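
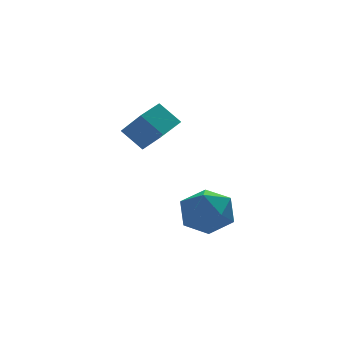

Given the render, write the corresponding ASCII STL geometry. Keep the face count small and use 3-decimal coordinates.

solid 
facet normal -0.801 -0.563 -0.204
outer loop
vertex -4.06 1.12 4.185
vertex -4.544 2.256 2.945
vertex -3.353 0.44 3.286
endloop
endfacet
facet normal 0.277 -0.649 0.709
outer loop
vertex -2.296 1.184 3.555
vertex -4.06 1.12 4.185
vertex -3.353 0.44 3.286
endloop
endfacet
facet normal -0.801 -0.563 -0.204
outer loop
vertex -3.353 0.44 3.286
vertex -4.544 2.256 2.945
vertex -3.837 1.577 2.046
endloop
endfacet
facet normal 0.531 -0.511 -0.676
outer loop
vertex -3.837 1.577 2.046
vertex -2.296 1.184 3.555
vertex -3.353 0.44 3.286
endloop
endfacet
facet normal -0.532 0.511 0.676
outer loop
vertex -4.06 1.12 4.185
vertex -3.487 3.0 3.214
vertex -4.544 2.256 2.945
endloop
endfacet
facet normal 0.276 -0.650 0.708
outer loop
vertex -3.003 1.863 4.454
vertex -4.06 1.12 4.185
vertex -2.296 1.184 3.555
endloop
endfacet
facet normal -0.531 0.511 0.676
outer loop
vertex -3.003 1.863 4.454
vertex -3.487 3.0 3.214
vertex -4.06 1.12 4.185
endloop
endfacet
facet normal -0.277 0.649 -0.708
outer loop
vertex -4.544 2.256 2.945
vertex -3.487 3.0 3.214
vertex -3.837 1.577 2.046
endloop
endfacet
facet normal 0.531 -0.511 -0.676
outer loop
vertex -2.78 2.32 2.315
vertex -2.296 1.184 3.555
vertex -3.837 1.577 2.046
endloop
endfacet
facet normal -0.276 0.649 -0.708
outer loop
vertex -3.837 1.577 2.046
vertex -3.487 3.0 3.214
vertex -2.78 2.32 2.315
endloop
endfacet
facet normal 0.801 0.564 0.204
outer loop
vertex -2.78 2.32 2.315
vertex -3.003 1.863 4.454
vertex -2.296 1.184 3.555
endloop
endfacet
facet normal 0.801 0.563 0.204
outer loop
vertex -3.487 3.0 3.214
vertex -3.003 1.863 4.454
vertex -2.78 2.32 2.315
endloop
endfacet
facet normal 0.301 0.082 0.950
outer loop
vertex -2.373 -1.84 0.937
vertex -2.879 -2.944 1.193
vertex -1.7 -2.875 0.813
endloop
endfacet
facet normal 0.748 0.425 0.510
outer loop
vertex -2.373 -1.84 0.937
vertex -1.7 -2.875 0.813
vertex -1.625 -1.979 -0.043
endloop
endfacet
facet normal 0.371 0.916 0.154
outer loop
vertex -2.373 -1.84 0.937
vertex -1.625 -1.979 -0.043
vertex -2.757 -1.495 -0.192
endloop
endfacet
facet normal -0.307 0.876 0.372
outer loop
vertex -2.373 -1.84 0.937
vertex -2.757 -1.495 -0.192
vertex -3.532 -2.091 0.572
endloop
endfacet
facet normal -0.350 0.361 0.864
outer loop
vertex -2.373 -1.84 0.937
vertex -3.532 -2.091 0.572
vertex -2.879 -2.944 1.193
endloop
endfacet
facet normal 0.998 -0.047 0.038
outer loop
vertex -1.625 -1.979 -0.043
vertex -1.7 -2.875 0.813
vertex -1.668 -3.169 -0.392
endloop
endfacet
facet normal 0.277 -0.602 0.749
outer loop
vertex -1.7 -2.875 0.813
vertex -2.879 -2.944 1.193
vertex -2.443 -3.765 0.372
endloop
endfacet
facet normal -0.778 -0.151 0.610
outer loop
vertex -2.879 -2.944 1.193
vertex -3.532 -2.091 0.572
vertex -3.575 -3.281 0.223
endloop
endfacet
facet normal -0.707 0.682 -0.185
outer loop
vertex -3.532 -2.091 0.572
vertex -2.757 -1.495 -0.192
vertex -3.5 -2.385 -0.633
endloop
endfacet
facet normal 0.390 0.746 -0.539
outer loop
vertex -2.757 -1.495 -0.192
vertex -1.625 -1.979 -0.043
vertex -2.321 -2.316 -1.013
endloop
endfacet
facet normal 0.307 -0.876 -0.372
outer loop
vertex -2.827 -3.42 -0.757
vertex -1.668 -3.169 -0.392
vertex -2.443 -3.765 0.372
endloop
endfacet
facet normal -0.371 -0.916 -0.154
outer loop
vertex -2.827 -3.42 -0.757
vertex -2.443 -3.765 0.372
vertex -3.575 -3.281 0.223
endloop
endfacet
facet normal -0.748 -0.425 -0.510
outer loop
vertex -2.827 -3.42 -0.757
vertex -3.575 -3.281 0.223
vertex -3.5 -2.385 -0.633
endloop
endfacet
facet normal -0.301 -0.082 -0.950
outer loop
vertex -2.827 -3.42 -0.757
vertex -3.5 -2.385 -0.633
vertex -2.321 -2.316 -1.013
endloop
endfacet
facet normal 0.350 -0.361 -0.864
outer loop
vertex -2.827 -3.42 -0.757
vertex -2.321 -2.316 -1.013
vertex -1.668 -3.169 -0.392
endloop
endfacet
facet normal 0.707 -0.682 0.185
outer loop
vertex -2.443 -3.765 0.372
vertex -1.668 -3.169 -0.392
vertex -1.7 -2.875 0.813
endloop
endfacet
facet normal -0.390 -0.746 0.539
outer loop
vertex -3.575 -3.281 0.223
vertex -2.443 -3.765 0.372
vertex -2.879 -2.944 1.193
endloop
endfacet
facet normal -0.998 0.047 -0.038
outer loop
vertex -3.5 -2.385 -0.633
vertex -3.575 -3.281 0.223
vertex -3.532 -2.091 0.572
endloop
endfacet
facet normal -0.277 0.602 -0.749
outer loop
vertex -2.321 -2.316 -1.013
vertex -3.5 -2.385 -0.633
vertex -2.757 -1.495 -0.192
endloop
endfacet
facet normal 0.778 0.151 -0.610
outer loop
vertex -1.668 -3.169 -0.392
vertex -2.321 -2.316 -1.013
vertex -1.625 -1.979 -0.043
endloop
endfacet

endsolid


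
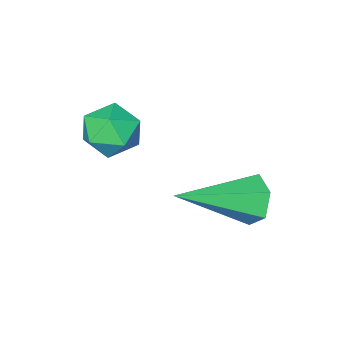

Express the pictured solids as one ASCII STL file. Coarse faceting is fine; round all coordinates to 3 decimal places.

solid 
facet normal -0.891 0.265 -0.368
outer loop
vertex -2.267 3.065 -3.544
vertex -2.58 2.839 -2.949
vertex -2.359 3.512 -3.0
endloop
endfacet
facet normal 0.667 0.627 -0.403
outer loop
vertex -2.267 3.065 -3.544
vertex -2.359 3.512 -3.0
vertex -0.7 2.281 -2.171
endloop
endfacet
facet normal -0.891 0.264 -0.370
outer loop
vertex -2.359 3.512 -3.0
vertex -2.58 2.839 -2.949
vertex -2.673 3.286 -2.405
endloop
endfacet
facet normal 0.349 0.800 0.488
outer loop
vertex -2.359 3.512 -3.0
vertex -2.673 3.286 -2.405
vertex -0.7 2.281 -2.171
endloop
endfacet
facet normal -0.891 0.264 -0.369
outer loop
vertex -2.673 3.286 -2.405
vertex -2.58 2.839 -2.949
vertex -2.894 2.613 -2.353
endloop
endfacet
facet normal -0.067 0.099 0.993
outer loop
vertex -2.673 3.286 -2.405
vertex -2.894 2.613 -2.353
vertex -0.7 2.281 -2.171
endloop
endfacet
facet normal -0.891 0.265 -0.369
outer loop
vertex -2.894 2.613 -2.353
vertex -2.58 2.839 -2.949
vertex -2.801 2.166 -2.898
endloop
endfacet
facet normal -0.168 -0.776 0.608
outer loop
vertex -2.894 2.613 -2.353
vertex -2.801 2.166 -2.898
vertex -0.7 2.281 -2.171
endloop
endfacet
facet normal -0.891 0.265 -0.368
outer loop
vertex -2.801 2.166 -2.898
vertex -2.58 2.839 -2.949
vertex -2.488 2.392 -3.493
endloop
endfacet
facet normal 0.149 -0.948 -0.282
outer loop
vertex -2.801 2.166 -2.898
vertex -2.488 2.392 -3.493
vertex -0.7 2.281 -2.171
endloop
endfacet
facet normal -0.891 0.265 -0.368
outer loop
vertex -2.488 2.392 -3.493
vertex -2.58 2.839 -2.949
vertex -2.267 3.065 -3.544
endloop
endfacet
facet normal 0.566 -0.246 -0.787
outer loop
vertex -2.488 2.392 -3.493
vertex -2.267 3.065 -3.544
vertex -0.7 2.281 -2.171
endloop
endfacet
facet normal 0.036 0.841 -0.540
outer loop
vertex 0.312 1.215 -1.033
vertex -0.428 1.367 -0.845
vertex 0.149 1.631 -0.396
endloop
endfacet
facet normal 0.678 0.683 -0.273
outer loop
vertex 0.312 1.215 -1.033
vertex 0.149 1.631 -0.396
vertex 0.705 1.088 -0.374
endloop
endfacet
facet normal 0.861 0.034 -0.507
outer loop
vertex 0.312 1.215 -1.033
vertex 0.705 1.088 -0.374
vertex 0.472 0.487 -0.81
endloop
endfacet
facet normal 0.331 -0.209 -0.920
outer loop
vertex 0.312 1.215 -1.033
vertex 0.472 0.487 -0.81
vertex -0.229 0.659 -1.101
endloop
endfacet
facet normal -0.179 0.290 -0.940
outer loop
vertex 0.312 1.215 -1.033
vertex -0.229 0.659 -1.101
vertex -0.428 1.367 -0.845
endloop
endfacet
facet normal 0.620 0.652 0.437
outer loop
vertex 0.705 1.088 -0.374
vertex 0.149 1.631 -0.396
vertex 0.209 1.161 0.221
endloop
endfacet
facet normal -0.419 0.908 0.005
outer loop
vertex 0.149 1.631 -0.396
vertex -0.428 1.367 -0.845
vertex -0.492 1.333 -0.07
endloop
endfacet
facet normal -0.767 0.016 -0.641
outer loop
vertex -0.428 1.367 -0.845
vertex -0.229 0.659 -1.101
vertex -0.725 0.732 -0.506
endloop
endfacet
facet normal 0.058 -0.791 -0.609
outer loop
vertex -0.229 0.659 -1.101
vertex 0.472 0.487 -0.81
vertex -0.169 0.189 -0.484
endloop
endfacet
facet normal 0.916 -0.397 0.058
outer loop
vertex 0.472 0.487 -0.81
vertex 0.705 1.088 -0.374
vertex 0.408 0.453 -0.035
endloop
endfacet
facet normal -0.331 0.209 0.920
outer loop
vertex -0.332 0.605 0.153
vertex 0.209 1.161 0.221
vertex -0.492 1.333 -0.07
endloop
endfacet
facet normal -0.861 -0.034 0.507
outer loop
vertex -0.332 0.605 0.153
vertex -0.492 1.333 -0.07
vertex -0.725 0.732 -0.506
endloop
endfacet
facet normal -0.678 -0.683 0.273
outer loop
vertex -0.332 0.605 0.153
vertex -0.725 0.732 -0.506
vertex -0.169 0.189 -0.484
endloop
endfacet
facet normal -0.036 -0.841 0.540
outer loop
vertex -0.332 0.605 0.153
vertex -0.169 0.189 -0.484
vertex 0.408 0.453 -0.035
endloop
endfacet
facet normal 0.179 -0.290 0.940
outer loop
vertex -0.332 0.605 0.153
vertex 0.408 0.453 -0.035
vertex 0.209 1.161 0.221
endloop
endfacet
facet normal -0.058 0.791 0.609
outer loop
vertex -0.492 1.333 -0.07
vertex 0.209 1.161 0.221
vertex 0.149 1.631 -0.396
endloop
endfacet
facet normal -0.916 0.397 -0.058
outer loop
vertex -0.725 0.732 -0.506
vertex -0.492 1.333 -0.07
vertex -0.428 1.367 -0.845
endloop
endfacet
facet normal -0.620 -0.652 -0.437
outer loop
vertex -0.169 0.189 -0.484
vertex -0.725 0.732 -0.506
vertex -0.229 0.659 -1.101
endloop
endfacet
facet normal 0.419 -0.908 -0.005
outer loop
vertex 0.408 0.453 -0.035
vertex -0.169 0.189 -0.484
vertex 0.472 0.487 -0.81
endloop
endfacet
facet normal 0.767 -0.016 0.641
outer loop
vertex 0.209 1.161 0.221
vertex 0.408 0.453 -0.035
vertex 0.705 1.088 -0.374
endloop
endfacet

endsolid


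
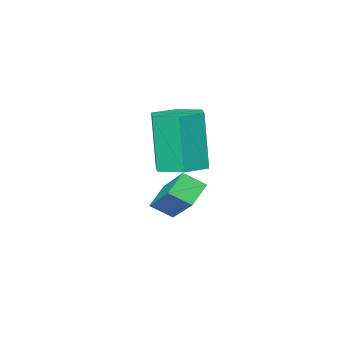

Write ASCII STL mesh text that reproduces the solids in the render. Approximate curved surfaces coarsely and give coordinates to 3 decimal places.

solid 
facet normal 0.070 0.198 -0.978
outer loop
vertex -0.162 -1.749 -0.511
vertex -1.008 -1.679 -0.557
vertex -0.534 -0.995 -0.385
endloop
endfacet
facet normal 0.896 0.417 0.149
outer loop
vertex -0.162 -1.749 -0.511
vertex -0.534 -0.995 -0.385
vertex -0.306 -2.152 1.484
endloop
endfacet
facet normal 0.897 0.417 0.148
outer loop
vertex -0.306 -2.152 1.484
vertex -0.534 -0.995 -0.385
vertex -0.677 -1.398 1.61
endloop
endfacet
facet normal -0.071 -0.198 0.978
outer loop
vertex -0.306 -2.152 1.484
vertex -0.677 -1.398 1.61
vertex -1.152 -2.081 1.437
endloop
endfacet
facet normal 0.071 0.197 -0.978
outer loop
vertex -0.534 -0.995 -0.385
vertex -1.008 -1.679 -0.557
vertex -1.379 -0.924 -0.432
endloop
endfacet
facet normal 0.071 0.977 0.202
outer loop
vertex -0.534 -0.995 -0.385
vertex -1.379 -0.924 -0.432
vertex -0.677 -1.398 1.61
endloop
endfacet
facet normal 0.071 0.977 0.202
outer loop
vertex -0.677 -1.398 1.61
vertex -1.379 -0.924 -0.432
vertex -1.523 -1.327 1.563
endloop
endfacet
facet normal -0.071 -0.198 0.978
outer loop
vertex -0.677 -1.398 1.61
vertex -1.523 -1.327 1.563
vertex -1.152 -2.081 1.437
endloop
endfacet
facet normal 0.071 0.197 -0.978
outer loop
vertex -1.379 -0.924 -0.432
vertex -1.008 -1.679 -0.557
vertex -1.854 -1.608 -0.604
endloop
endfacet
facet normal -0.826 0.560 0.054
outer loop
vertex -1.379 -0.924 -0.432
vertex -1.854 -1.608 -0.604
vertex -1.523 -1.327 1.563
endloop
endfacet
facet normal -0.826 0.560 0.054
outer loop
vertex -1.523 -1.327 1.563
vertex -1.854 -1.608 -0.604
vertex -1.998 -2.011 1.391
endloop
endfacet
facet normal -0.070 -0.198 0.978
outer loop
vertex -1.523 -1.327 1.563
vertex -1.998 -2.011 1.391
vertex -1.152 -2.081 1.437
endloop
endfacet
facet normal 0.071 0.198 -0.978
outer loop
vertex -1.854 -1.608 -0.604
vertex -1.008 -1.679 -0.557
vertex -1.483 -2.362 -0.73
endloop
endfacet
facet normal -0.897 -0.416 -0.149
outer loop
vertex -1.854 -1.608 -0.604
vertex -1.483 -2.362 -0.73
vertex -1.998 -2.011 1.391
endloop
endfacet
facet normal -0.896 -0.417 -0.149
outer loop
vertex -1.998 -2.011 1.391
vertex -1.483 -2.362 -0.73
vertex -1.626 -2.765 1.265
endloop
endfacet
facet normal -0.070 -0.198 0.978
outer loop
vertex -1.998 -2.011 1.391
vertex -1.626 -2.765 1.265
vertex -1.152 -2.081 1.437
endloop
endfacet
facet normal 0.071 0.198 -0.978
outer loop
vertex -1.483 -2.362 -0.73
vertex -1.008 -1.679 -0.557
vertex -0.637 -2.433 -0.683
endloop
endfacet
facet normal -0.071 -0.977 -0.202
outer loop
vertex -1.483 -2.362 -0.73
vertex -0.637 -2.433 -0.683
vertex -1.626 -2.765 1.265
endloop
endfacet
facet normal -0.071 -0.977 -0.202
outer loop
vertex -1.626 -2.765 1.265
vertex -0.637 -2.433 -0.683
vertex -0.781 -2.836 1.312
endloop
endfacet
facet normal -0.071 -0.197 0.978
outer loop
vertex -1.626 -2.765 1.265
vertex -0.781 -2.836 1.312
vertex -1.152 -2.081 1.437
endloop
endfacet
facet normal 0.070 0.198 -0.978
outer loop
vertex -0.637 -2.433 -0.683
vertex -1.008 -1.679 -0.557
vertex -0.162 -1.749 -0.511
endloop
endfacet
facet normal 0.826 -0.560 -0.054
outer loop
vertex -0.637 -2.433 -0.683
vertex -0.162 -1.749 -0.511
vertex -0.781 -2.836 1.312
endloop
endfacet
facet normal 0.826 -0.560 -0.054
outer loop
vertex -0.781 -2.836 1.312
vertex -0.162 -1.749 -0.511
vertex -0.306 -2.152 1.484
endloop
endfacet
facet normal -0.071 -0.197 0.978
outer loop
vertex -0.781 -2.836 1.312
vertex -0.306 -2.152 1.484
vertex -1.152 -2.081 1.437
endloop
endfacet
facet normal -0.769 -0.232 0.596
outer loop
vertex -1.877 -3.669 -2.251
vertex -1.399 -2.149 -1.042
vertex -2.369 -3.165 -2.69
endloop
endfacet
facet normal -0.239 -0.760 -0.605
outer loop
vertex -1.661 -2.951 -3.238
vertex -1.877 -3.669 -2.251
vertex -2.369 -3.165 -2.69
endloop
endfacet
facet normal -0.769 -0.232 0.596
outer loop
vertex -2.369 -3.165 -2.69
vertex -1.399 -2.149 -1.042
vertex -1.891 -1.645 -1.481
endloop
endfacet
facet normal -0.593 0.607 -0.529
outer loop
vertex -1.891 -1.645 -1.481
vertex -1.661 -2.951 -3.238
vertex -2.369 -3.165 -2.69
endloop
endfacet
facet normal 0.593 -0.607 0.529
outer loop
vertex -1.877 -3.669 -2.251
vertex -0.691 -1.935 -1.59
vertex -1.399 -2.149 -1.042
endloop
endfacet
facet normal -0.239 -0.760 -0.605
outer loop
vertex -1.169 -3.455 -2.799
vertex -1.877 -3.669 -2.251
vertex -1.661 -2.951 -3.238
endloop
endfacet
facet normal 0.593 -0.607 0.529
outer loop
vertex -1.169 -3.455 -2.799
vertex -0.691 -1.935 -1.59
vertex -1.877 -3.669 -2.251
endloop
endfacet
facet normal 0.239 0.760 0.605
outer loop
vertex -1.399 -2.149 -1.042
vertex -0.691 -1.935 -1.59
vertex -1.891 -1.645 -1.481
endloop
endfacet
facet normal -0.593 0.607 -0.529
outer loop
vertex -1.183 -1.431 -2.029
vertex -1.661 -2.951 -3.238
vertex -1.891 -1.645 -1.481
endloop
endfacet
facet normal 0.239 0.760 0.605
outer loop
vertex -1.891 -1.645 -1.481
vertex -0.691 -1.935 -1.59
vertex -1.183 -1.431 -2.029
endloop
endfacet
facet normal 0.769 0.232 -0.596
outer loop
vertex -1.183 -1.431 -2.029
vertex -1.169 -3.455 -2.799
vertex -1.661 -2.951 -3.238
endloop
endfacet
facet normal 0.769 0.232 -0.596
outer loop
vertex -0.691 -1.935 -1.59
vertex -1.169 -3.455 -2.799
vertex -1.183 -1.431 -2.029
endloop
endfacet

endsolid


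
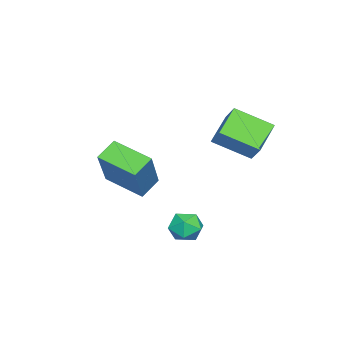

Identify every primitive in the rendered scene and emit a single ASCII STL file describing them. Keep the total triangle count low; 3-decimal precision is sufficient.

solid 
facet normal -0.601 -0.121 -0.790
outer loop
vertex -3.557 -2.837 -0.371
vertex -3.259 -1.394 -0.819
vertex -2.851 -3.135 -0.862
endloop
endfacet
facet normal -0.193 -0.937 0.291
outer loop
vertex -1.621 -2.886 0.759
vertex -3.557 -2.837 -0.371
vertex -2.851 -3.135 -0.862
endloop
endfacet
facet normal -0.601 -0.121 -0.790
outer loop
vertex -2.851 -3.135 -0.862
vertex -3.259 -1.394 -0.819
vertex -2.553 -1.692 -1.31
endloop
endfacet
facet normal 0.776 -0.328 -0.539
outer loop
vertex -2.553 -1.692 -1.31
vertex -1.621 -2.886 0.759
vertex -2.851 -3.135 -0.862
endloop
endfacet
facet normal -0.776 0.328 0.539
outer loop
vertex -3.557 -2.837 -0.371
vertex -2.029 -1.145 0.802
vertex -3.259 -1.394 -0.819
endloop
endfacet
facet normal -0.193 -0.937 0.291
outer loop
vertex -2.327 -2.588 1.25
vertex -3.557 -2.837 -0.371
vertex -1.621 -2.886 0.759
endloop
endfacet
facet normal -0.776 0.328 0.539
outer loop
vertex -2.327 -2.588 1.25
vertex -2.029 -1.145 0.802
vertex -3.557 -2.837 -0.371
endloop
endfacet
facet normal 0.193 0.937 -0.291
outer loop
vertex -3.259 -1.394 -0.819
vertex -2.029 -1.145 0.802
vertex -2.553 -1.692 -1.31
endloop
endfacet
facet normal 0.776 -0.328 -0.539
outer loop
vertex -1.323 -1.443 0.311
vertex -1.621 -2.886 0.759
vertex -2.553 -1.692 -1.31
endloop
endfacet
facet normal 0.193 0.937 -0.291
outer loop
vertex -2.553 -1.692 -1.31
vertex -2.029 -1.145 0.802
vertex -1.323 -1.443 0.311
endloop
endfacet
facet normal 0.601 0.121 0.790
outer loop
vertex -1.323 -1.443 0.311
vertex -2.327 -2.588 1.25
vertex -1.621 -2.886 0.759
endloop
endfacet
facet normal 0.601 0.121 0.790
outer loop
vertex -2.029 -1.145 0.802
vertex -2.327 -2.588 1.25
vertex -1.323 -1.443 0.311
endloop
endfacet
facet normal -0.540 -0.739 0.403
outer loop
vertex -1.144 0.442 -1.128
vertex -0.747 0.003 -1.4
vertex -0.618 0.234 -0.804
endloop
endfacet
facet normal -0.561 -0.153 0.813
outer loop
vertex -1.144 0.442 -1.128
vertex -0.618 0.234 -0.804
vertex -0.777 0.866 -0.795
endloop
endfacet
facet normal -0.823 0.382 0.421
outer loop
vertex -1.144 0.442 -1.128
vertex -0.777 0.866 -0.795
vertex -1.005 1.025 -1.385
endloop
endfacet
facet normal -0.964 0.128 -0.232
outer loop
vertex -1.144 0.442 -1.128
vertex -1.005 1.025 -1.385
vertex -0.986 0.491 -1.759
endloop
endfacet
facet normal -0.789 -0.564 -0.241
outer loop
vertex -1.144 0.442 -1.128
vertex -0.986 0.491 -1.759
vertex -0.747 0.003 -1.4
endloop
endfacet
facet normal 0.109 0.013 0.994
outer loop
vertex -0.777 0.866 -0.795
vertex -0.618 0.234 -0.804
vertex -0.154 0.689 -0.861
endloop
endfacet
facet normal 0.143 -0.933 0.331
outer loop
vertex -0.618 0.234 -0.804
vertex -0.747 0.003 -1.4
vertex -0.135 0.155 -1.235
endloop
endfacet
facet normal -0.261 -0.652 -0.712
outer loop
vertex -0.747 0.003 -1.4
vertex -0.986 0.491 -1.759
vertex -0.363 0.314 -1.825
endloop
endfacet
facet normal -0.545 0.468 -0.696
outer loop
vertex -0.986 0.491 -1.759
vertex -1.005 1.025 -1.385
vertex -0.522 0.946 -1.816
endloop
endfacet
facet normal -0.315 0.879 0.359
outer loop
vertex -1.005 1.025 -1.385
vertex -0.777 0.866 -0.795
vertex -0.393 1.177 -1.22
endloop
endfacet
facet normal 0.964 -0.128 0.232
outer loop
vertex 0.004 0.738 -1.492
vertex -0.154 0.689 -0.861
vertex -0.135 0.155 -1.235
endloop
endfacet
facet normal 0.823 -0.382 -0.421
outer loop
vertex 0.004 0.738 -1.492
vertex -0.135 0.155 -1.235
vertex -0.363 0.314 -1.825
endloop
endfacet
facet normal 0.561 0.153 -0.813
outer loop
vertex 0.004 0.738 -1.492
vertex -0.363 0.314 -1.825
vertex -0.522 0.946 -1.816
endloop
endfacet
facet normal 0.540 0.739 -0.403
outer loop
vertex 0.004 0.738 -1.492
vertex -0.522 0.946 -1.816
vertex -0.393 1.177 -1.22
endloop
endfacet
facet normal 0.789 0.564 0.241
outer loop
vertex 0.004 0.738 -1.492
vertex -0.393 1.177 -1.22
vertex -0.154 0.689 -0.861
endloop
endfacet
facet normal 0.545 -0.468 0.696
outer loop
vertex -0.135 0.155 -1.235
vertex -0.154 0.689 -0.861
vertex -0.618 0.234 -0.804
endloop
endfacet
facet normal 0.315 -0.879 -0.359
outer loop
vertex -0.363 0.314 -1.825
vertex -0.135 0.155 -1.235
vertex -0.747 0.003 -1.4
endloop
endfacet
facet normal -0.109 -0.013 -0.994
outer loop
vertex -0.522 0.946 -1.816
vertex -0.363 0.314 -1.825
vertex -0.986 0.491 -1.759
endloop
endfacet
facet normal -0.143 0.933 -0.331
outer loop
vertex -0.393 1.177 -1.22
vertex -0.522 0.946 -1.816
vertex -1.005 1.025 -1.385
endloop
endfacet
facet normal 0.261 0.652 0.712
outer loop
vertex -0.154 0.689 -0.861
vertex -0.393 1.177 -1.22
vertex -0.777 0.866 -0.795
endloop
endfacet
facet normal -0.478 -0.490 -0.729
outer loop
vertex -4.358 0.568 2.004
vertex -4.644 1.878 1.31
vertex -3.226 0.461 1.333
endloop
endfacet
facet normal 0.190 -0.868 0.459
outer loop
vertex -2.796 0.902 1.99
vertex -4.358 0.568 2.004
vertex -3.226 0.461 1.333
endloop
endfacet
facet normal -0.478 -0.490 -0.729
outer loop
vertex -3.226 0.461 1.333
vertex -4.644 1.878 1.31
vertex -3.512 1.771 0.64
endloop
endfacet
facet normal 0.858 -0.081 -0.507
outer loop
vertex -3.512 1.771 0.64
vertex -2.796 0.902 1.99
vertex -3.226 0.461 1.333
endloop
endfacet
facet normal -0.858 0.081 0.507
outer loop
vertex -4.358 0.568 2.004
vertex -4.214 2.319 1.967
vertex -4.644 1.878 1.31
endloop
endfacet
facet normal 0.190 -0.868 0.459
outer loop
vertex -3.928 1.009 2.66
vertex -4.358 0.568 2.004
vertex -2.796 0.902 1.99
endloop
endfacet
facet normal -0.858 0.081 0.508
outer loop
vertex -3.928 1.009 2.66
vertex -4.214 2.319 1.967
vertex -4.358 0.568 2.004
endloop
endfacet
facet normal -0.189 0.868 -0.459
outer loop
vertex -4.644 1.878 1.31
vertex -4.214 2.319 1.967
vertex -3.512 1.771 0.64
endloop
endfacet
facet normal 0.858 -0.082 -0.507
outer loop
vertex -3.082 2.212 1.296
vertex -2.796 0.902 1.99
vertex -3.512 1.771 0.64
endloop
endfacet
facet normal -0.190 0.868 -0.459
outer loop
vertex -3.512 1.771 0.64
vertex -4.214 2.319 1.967
vertex -3.082 2.212 1.296
endloop
endfacet
facet normal 0.478 0.490 0.729
outer loop
vertex -3.082 2.212 1.296
vertex -3.928 1.009 2.66
vertex -2.796 0.902 1.99
endloop
endfacet
facet normal 0.478 0.490 0.729
outer loop
vertex -4.214 2.319 1.967
vertex -3.928 1.009 2.66
vertex -3.082 2.212 1.296
endloop
endfacet

endsolid


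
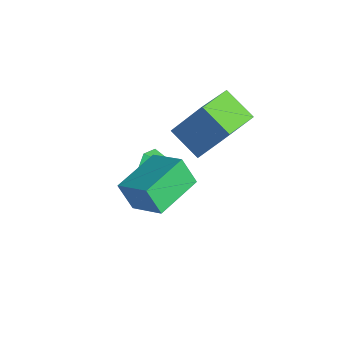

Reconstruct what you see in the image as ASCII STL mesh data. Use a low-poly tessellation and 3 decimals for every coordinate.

solid 
facet normal -0.420 -0.376 -0.826
outer loop
vertex -1.424 -1.122 0.843
vertex -1.907 0.334 0.425
vertex -0.269 -0.932 0.169
endloop
endfacet
facet normal 0.304 -0.916 0.263
outer loop
vertex 0.487 -0.254 1.655
vertex -1.424 -1.122 0.843
vertex -0.269 -0.932 0.169
endloop
endfacet
facet normal -0.420 -0.377 -0.826
outer loop
vertex -0.269 -0.932 0.169
vertex -1.907 0.334 0.425
vertex -0.753 0.524 -0.249
endloop
endfacet
facet normal 0.855 0.141 -0.499
outer loop
vertex -0.753 0.524 -0.249
vertex 0.487 -0.254 1.655
vertex -0.269 -0.932 0.169
endloop
endfacet
facet normal -0.855 -0.140 0.499
outer loop
vertex -1.424 -1.122 0.843
vertex -1.151 1.012 1.911
vertex -1.907 0.334 0.425
endloop
endfacet
facet normal 0.304 -0.916 0.263
outer loop
vertex -0.667 -0.444 2.329
vertex -1.424 -1.122 0.843
vertex 0.487 -0.254 1.655
endloop
endfacet
facet normal -0.855 -0.141 0.500
outer loop
vertex -0.667 -0.444 2.329
vertex -1.151 1.012 1.911
vertex -1.424 -1.122 0.843
endloop
endfacet
facet normal -0.304 0.916 -0.263
outer loop
vertex -1.907 0.334 0.425
vertex -1.151 1.012 1.911
vertex -0.753 0.524 -0.249
endloop
endfacet
facet normal 0.855 0.140 -0.499
outer loop
vertex 0.004 1.202 1.237
vertex 0.487 -0.254 1.655
vertex -0.753 0.524 -0.249
endloop
endfacet
facet normal -0.304 0.916 -0.263
outer loop
vertex -0.753 0.524 -0.249
vertex -1.151 1.012 1.911
vertex 0.004 1.202 1.237
endloop
endfacet
facet normal 0.420 0.376 0.826
outer loop
vertex 0.004 1.202 1.237
vertex -0.667 -0.444 2.329
vertex 0.487 -0.254 1.655
endloop
endfacet
facet normal 0.420 0.377 0.826
outer loop
vertex -1.151 1.012 1.911
vertex -0.667 -0.444 2.329
vertex 0.004 1.202 1.237
endloop
endfacet
facet normal -0.863 -0.374 -0.338
outer loop
vertex -2.066 -1.393 -2.835
vertex -2.426 -1.178 -2.154
vertex -2.344 -0.757 -2.829
endloop
endfacet
facet normal 0.672 0.300 -0.677
outer loop
vertex -2.066 -1.393 -2.835
vertex -2.344 -0.757 -2.829
vertex -1.234 -0.662 -1.686
endloop
endfacet
facet normal -0.864 -0.373 -0.338
outer loop
vertex -2.344 -0.757 -2.829
vertex -2.426 -1.178 -2.154
vertex -2.683 -0.438 -2.314
endloop
endfacet
facet normal 0.292 0.887 -0.357
outer loop
vertex -2.344 -0.757 -2.829
vertex -2.683 -0.438 -2.314
vertex -1.234 -0.662 -1.686
endloop
endfacet
facet normal -0.864 -0.373 -0.338
outer loop
vertex -2.683 -0.438 -2.314
vertex -2.426 -1.178 -2.154
vertex -2.829 -0.676 -1.679
endloop
endfacet
facet normal -0.007 0.937 0.350
outer loop
vertex -2.683 -0.438 -2.314
vertex -2.829 -0.676 -1.679
vertex -1.234 -0.662 -1.686
endloop
endfacet
facet normal -0.864 -0.374 -0.338
outer loop
vertex -2.829 -0.676 -1.679
vertex -2.426 -1.178 -2.154
vertex -2.671 -1.293 -1.401
endloop
endfacet
facet normal 0.000 0.411 0.912
outer loop
vertex -2.829 -0.676 -1.679
vertex -2.671 -1.293 -1.401
vertex -1.234 -0.662 -1.686
endloop
endfacet
facet normal -0.863 -0.374 -0.338
outer loop
vertex -2.671 -1.293 -1.401
vertex -2.426 -1.178 -2.154
vertex -2.328 -1.823 -1.69
endloop
endfacet
facet normal 0.308 -0.294 0.905
outer loop
vertex -2.671 -1.293 -1.401
vertex -2.328 -1.823 -1.69
vertex -1.234 -0.662 -1.686
endloop
endfacet
facet normal -0.863 -0.374 -0.338
outer loop
vertex -2.328 -1.823 -1.69
vertex -2.426 -1.178 -2.154
vertex -2.059 -1.867 -2.328
endloop
endfacet
facet normal 0.686 -0.647 0.334
outer loop
vertex -2.328 -1.823 -1.69
vertex -2.059 -1.867 -2.328
vertex -1.234 -0.662 -1.686
endloop
endfacet
facet normal -0.863 -0.374 -0.338
outer loop
vertex -2.059 -1.867 -2.328
vertex -2.426 -1.178 -2.154
vertex -2.066 -1.393 -2.835
endloop
endfacet
facet normal 0.847 -0.383 -0.370
outer loop
vertex -2.059 -1.867 -2.328
vertex -2.066 -1.393 -2.835
vertex -1.234 -0.662 -1.686
endloop
endfacet
facet normal -0.867 -0.127 -0.483
outer loop
vertex -0.191 -4.254 1.048
vertex -0.544 -2.549 1.232
vertex 0.302 -4.05 0.109
endloop
endfacet
facet normal 0.201 -0.974 -0.106
outer loop
vertex 1.524 -3.871 0.788
vertex -0.191 -4.254 1.048
vertex 0.302 -4.05 0.109
endloop
endfacet
facet normal -0.867 -0.128 -0.482
outer loop
vertex 0.302 -4.05 0.109
vertex -0.544 -2.549 1.232
vertex -0.051 -2.346 0.292
endloop
endfacet
facet normal 0.456 0.188 -0.870
outer loop
vertex -0.051 -2.346 0.292
vertex 1.524 -3.871 0.788
vertex 0.302 -4.05 0.109
endloop
endfacet
facet normal -0.456 -0.188 0.870
outer loop
vertex -0.191 -4.254 1.048
vertex 0.678 -2.37 1.911
vertex -0.544 -2.549 1.232
endloop
endfacet
facet normal 0.202 -0.974 -0.105
outer loop
vertex 1.031 -4.074 1.728
vertex -0.191 -4.254 1.048
vertex 1.524 -3.871 0.788
endloop
endfacet
facet normal -0.456 -0.188 0.870
outer loop
vertex 1.031 -4.074 1.728
vertex 0.678 -2.37 1.911
vertex -0.191 -4.254 1.048
endloop
endfacet
facet normal -0.201 0.974 0.105
outer loop
vertex -0.544 -2.549 1.232
vertex 0.678 -2.37 1.911
vertex -0.051 -2.346 0.292
endloop
endfacet
facet normal 0.456 0.188 -0.870
outer loop
vertex 1.171 -2.166 0.972
vertex 1.524 -3.871 0.788
vertex -0.051 -2.346 0.292
endloop
endfacet
facet normal -0.202 0.974 0.105
outer loop
vertex -0.051 -2.346 0.292
vertex 0.678 -2.37 1.911
vertex 1.171 -2.166 0.972
endloop
endfacet
facet normal 0.867 0.127 0.482
outer loop
vertex 1.171 -2.166 0.972
vertex 1.031 -4.074 1.728
vertex 1.524 -3.871 0.788
endloop
endfacet
facet normal 0.866 0.128 0.483
outer loop
vertex 0.678 -2.37 1.911
vertex 1.031 -4.074 1.728
vertex 1.171 -2.166 0.972
endloop
endfacet

endsolid


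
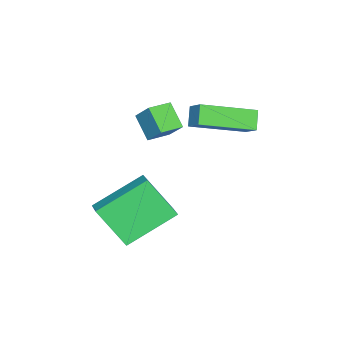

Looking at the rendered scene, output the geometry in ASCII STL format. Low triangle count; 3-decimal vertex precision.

solid 
facet normal -0.510 -0.607 -0.610
outer loop
vertex 0.739 1.134 -0.262
vertex -0.44 2.764 -0.898
vertex 1.282 1.29 -0.871
endloop
endfacet
facet normal 0.560 -0.772 0.301
outer loop
vertex 1.74 1.836 -0.322
vertex 0.739 1.134 -0.262
vertex 1.282 1.29 -0.871
endloop
endfacet
facet normal -0.510 -0.607 -0.610
outer loop
vertex 1.282 1.29 -0.871
vertex -0.44 2.764 -0.898
vertex 0.102 2.92 -1.506
endloop
endfacet
facet normal 0.654 0.188 -0.733
outer loop
vertex 0.102 2.92 -1.506
vertex 1.74 1.836 -0.322
vertex 1.282 1.29 -0.871
endloop
endfacet
facet normal -0.654 -0.188 0.732
outer loop
vertex 0.739 1.134 -0.262
vertex 0.018 3.31 -0.349
vertex -0.44 2.764 -0.898
endloop
endfacet
facet normal 0.560 -0.772 0.301
outer loop
vertex 1.198 1.68 0.286
vertex 0.739 1.134 -0.262
vertex 1.74 1.836 -0.322
endloop
endfacet
facet normal -0.653 -0.187 0.734
outer loop
vertex 1.198 1.68 0.286
vertex 0.018 3.31 -0.349
vertex 0.739 1.134 -0.262
endloop
endfacet
facet normal -0.560 0.772 -0.301
outer loop
vertex -0.44 2.764 -0.898
vertex 0.018 3.31 -0.349
vertex 0.102 2.92 -1.506
endloop
endfacet
facet normal 0.654 0.187 -0.733
outer loop
vertex 0.561 3.466 -0.958
vertex 1.74 1.836 -0.322
vertex 0.102 2.92 -1.506
endloop
endfacet
facet normal -0.559 0.772 -0.301
outer loop
vertex 0.102 2.92 -1.506
vertex 0.018 3.31 -0.349
vertex 0.561 3.466 -0.958
endloop
endfacet
facet normal 0.510 0.607 0.610
outer loop
vertex 0.561 3.466 -0.958
vertex 1.198 1.68 0.286
vertex 1.74 1.836 -0.322
endloop
endfacet
facet normal 0.510 0.607 0.610
outer loop
vertex 0.018 3.31 -0.349
vertex 1.198 1.68 0.286
vertex 0.561 3.466 -0.958
endloop
endfacet
facet normal -0.836 0.540 -0.097
outer loop
vertex 1.4 0.701 0.257
vertex 1.901 1.348 -0.464
vertex 1.095 0.092 -0.503
endloop
endfacet
facet normal -0.460 -0.594 0.660
outer loop
vertex 1.839 -0.388 -0.416
vertex 1.4 0.701 0.257
vertex 1.095 0.092 -0.503
endloop
endfacet
facet normal -0.836 0.540 -0.097
outer loop
vertex 1.095 0.092 -0.503
vertex 1.901 1.348 -0.464
vertex 1.596 0.739 -1.223
endloop
endfacet
facet normal -0.298 -0.597 -0.744
outer loop
vertex 1.596 0.739 -1.223
vertex 1.839 -0.388 -0.416
vertex 1.095 0.092 -0.503
endloop
endfacet
facet normal 0.299 0.598 0.744
outer loop
vertex 1.4 0.701 0.257
vertex 2.645 0.868 -0.377
vertex 1.901 1.348 -0.464
endloop
endfacet
facet normal -0.459 -0.594 0.661
outer loop
vertex 2.144 0.221 0.343
vertex 1.4 0.701 0.257
vertex 1.839 -0.388 -0.416
endloop
endfacet
facet normal 0.299 0.597 0.744
outer loop
vertex 2.144 0.221 0.343
vertex 2.645 0.868 -0.377
vertex 1.4 0.701 0.257
endloop
endfacet
facet normal 0.460 0.593 -0.661
outer loop
vertex 1.901 1.348 -0.464
vertex 2.645 0.868 -0.377
vertex 1.596 0.739 -1.223
endloop
endfacet
facet normal -0.299 -0.597 -0.744
outer loop
vertex 2.34 0.259 -1.137
vertex 1.839 -0.388 -0.416
vertex 1.596 0.739 -1.223
endloop
endfacet
facet normal 0.460 0.594 -0.660
outer loop
vertex 1.596 0.739 -1.223
vertex 2.645 0.868 -0.377
vertex 2.34 0.259 -1.137
endloop
endfacet
facet normal 0.836 -0.540 0.097
outer loop
vertex 2.34 0.259 -1.137
vertex 2.144 0.221 0.343
vertex 1.839 -0.388 -0.416
endloop
endfacet
facet normal 0.836 -0.540 0.097
outer loop
vertex 2.645 0.868 -0.377
vertex 2.144 0.221 0.343
vertex 2.34 0.259 -1.137
endloop
endfacet
facet normal -0.770 -0.502 -0.393
outer loop
vertex 2.463 0.135 -2.867
vertex 2.474 1.235 -4.292
vertex 3.808 -1.157 -3.854
endloop
endfacet
facet normal -0.006 -0.611 0.792
outer loop
vertex 4.486 -0.715 -3.508
vertex 2.463 0.135 -2.867
vertex 3.808 -1.157 -3.854
endloop
endfacet
facet normal -0.770 -0.502 -0.393
outer loop
vertex 3.808 -1.157 -3.854
vertex 2.474 1.235 -4.292
vertex 3.819 -0.057 -5.279
endloop
endfacet
facet normal 0.638 -0.612 -0.468
outer loop
vertex 3.819 -0.057 -5.279
vertex 4.486 -0.715 -3.508
vertex 3.808 -1.157 -3.854
endloop
endfacet
facet normal -0.638 0.612 0.468
outer loop
vertex 2.463 0.135 -2.867
vertex 3.152 1.677 -3.946
vertex 2.474 1.235 -4.292
endloop
endfacet
facet normal -0.006 -0.611 0.792
outer loop
vertex 3.141 0.577 -2.521
vertex 2.463 0.135 -2.867
vertex 4.486 -0.715 -3.508
endloop
endfacet
facet normal -0.638 0.612 0.468
outer loop
vertex 3.141 0.577 -2.521
vertex 3.152 1.677 -3.946
vertex 2.463 0.135 -2.867
endloop
endfacet
facet normal 0.006 0.611 -0.792
outer loop
vertex 2.474 1.235 -4.292
vertex 3.152 1.677 -3.946
vertex 3.819 -0.057 -5.279
endloop
endfacet
facet normal 0.638 -0.612 -0.468
outer loop
vertex 4.497 0.385 -4.933
vertex 4.486 -0.715 -3.508
vertex 3.819 -0.057 -5.279
endloop
endfacet
facet normal 0.006 0.611 -0.792
outer loop
vertex 3.819 -0.057 -5.279
vertex 3.152 1.677 -3.946
vertex 4.497 0.385 -4.933
endloop
endfacet
facet normal 0.770 0.502 0.393
outer loop
vertex 4.497 0.385 -4.933
vertex 3.141 0.577 -2.521
vertex 4.486 -0.715 -3.508
endloop
endfacet
facet normal 0.770 0.502 0.393
outer loop
vertex 3.152 1.677 -3.946
vertex 3.141 0.577 -2.521
vertex 4.497 0.385 -4.933
endloop
endfacet

endsolid


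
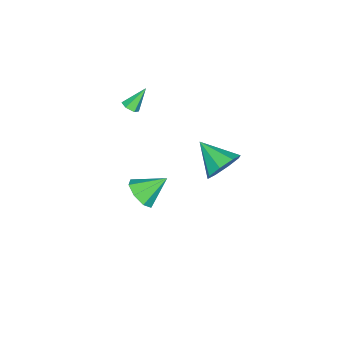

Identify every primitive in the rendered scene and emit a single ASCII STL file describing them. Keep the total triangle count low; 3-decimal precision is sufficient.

solid 
facet normal 0.528 -0.328 -0.783
outer loop
vertex -1.834 -2.321 3.341
vertex -2.255 -2.314 3.054
vertex -1.958 -1.9 3.081
endloop
endfacet
facet normal 0.621 0.536 0.572
outer loop
vertex -1.834 -2.321 3.341
vertex -1.958 -1.9 3.081
vertex -3.005 -1.846 4.166
endloop
endfacet
facet normal 0.528 -0.328 -0.783
outer loop
vertex -1.958 -1.9 3.081
vertex -2.255 -2.314 3.054
vertex -2.379 -1.893 2.794
endloop
endfacet
facet normal 0.030 0.999 -0.020
outer loop
vertex -1.958 -1.9 3.081
vertex -2.379 -1.893 2.794
vertex -3.005 -1.846 4.166
endloop
endfacet
facet normal 0.527 -0.329 -0.784
outer loop
vertex -2.379 -1.893 2.794
vertex -2.255 -2.314 3.054
vertex -2.677 -2.307 2.767
endloop
endfacet
facet normal -0.746 0.560 -0.360
outer loop
vertex -2.379 -1.893 2.794
vertex -2.677 -2.307 2.767
vertex -3.005 -1.846 4.166
endloop
endfacet
facet normal 0.527 -0.329 -0.783
outer loop
vertex -2.677 -2.307 2.767
vertex -2.255 -2.314 3.054
vertex -2.553 -2.727 3.027
endloop
endfacet
facet normal -0.934 -0.342 -0.106
outer loop
vertex -2.677 -2.307 2.767
vertex -2.553 -2.727 3.027
vertex -3.005 -1.846 4.166
endloop
endfacet
facet normal 0.528 -0.330 -0.782
outer loop
vertex -2.553 -2.727 3.027
vertex -2.255 -2.314 3.054
vertex -2.131 -2.734 3.315
endloop
endfacet
facet normal -0.344 -0.804 0.485
outer loop
vertex -2.553 -2.727 3.027
vertex -2.131 -2.734 3.315
vertex -3.005 -1.846 4.166
endloop
endfacet
facet normal 0.528 -0.330 -0.782
outer loop
vertex -2.131 -2.734 3.315
vertex -2.255 -2.314 3.054
vertex -1.834 -2.321 3.341
endloop
endfacet
facet normal 0.433 -0.364 0.825
outer loop
vertex -2.131 -2.734 3.315
vertex -1.834 -2.321 3.341
vertex -3.005 -1.846 4.166
endloop
endfacet
facet normal 0.222 0.850 -0.477
outer loop
vertex -0.71 3.624 2.315
vertex -1.491 3.439 1.622
vertex -1.418 3.942 2.552
endloop
endfacet
facet normal 0.283 -0.082 0.956
outer loop
vertex -0.71 3.624 2.315
vertex -1.418 3.942 2.552
vertex -1.909 1.841 2.518
endloop
endfacet
facet normal 0.223 0.850 -0.477
outer loop
vertex -1.418 3.942 2.552
vertex -1.491 3.439 1.622
vertex -2.168 3.966 2.244
endloop
endfacet
facet normal -0.377 0.073 0.923
outer loop
vertex -1.418 3.942 2.552
vertex -2.168 3.966 2.244
vertex -1.909 1.841 2.518
endloop
endfacet
facet normal 0.223 0.850 -0.478
outer loop
vertex -2.168 3.966 2.244
vertex -1.491 3.439 1.622
vertex -2.522 3.681 1.572
endloop
endfacet
facet normal -0.876 -0.045 0.480
outer loop
vertex -2.168 3.966 2.244
vertex -2.522 3.681 1.572
vertex -1.909 1.841 2.518
endloop
endfacet
facet normal 0.223 0.850 -0.477
outer loop
vertex -2.522 3.681 1.572
vertex -1.491 3.439 1.622
vertex -2.271 3.255 0.929
endloop
endfacet
facet normal -0.923 -0.367 -0.117
outer loop
vertex -2.522 3.681 1.572
vertex -2.271 3.255 0.929
vertex -1.909 1.841 2.518
endloop
endfacet
facet normal 0.222 0.851 -0.476
outer loop
vertex -2.271 3.255 0.929
vertex -1.491 3.439 1.622
vertex -1.563 2.937 0.691
endloop
endfacet
facet normal -0.489 -0.704 -0.515
outer loop
vertex -2.271 3.255 0.929
vertex -1.563 2.937 0.691
vertex -1.909 1.841 2.518
endloop
endfacet
facet normal 0.223 0.851 -0.476
outer loop
vertex -1.563 2.937 0.691
vertex -1.491 3.439 1.622
vertex -0.813 2.913 0.999
endloop
endfacet
facet normal 0.171 -0.859 -0.483
outer loop
vertex -1.563 2.937 0.691
vertex -0.813 2.913 0.999
vertex -1.909 1.841 2.518
endloop
endfacet
facet normal 0.222 0.851 -0.477
outer loop
vertex -0.813 2.913 0.999
vertex -1.491 3.439 1.622
vertex -0.46 3.198 1.672
endloop
endfacet
facet normal 0.671 -0.740 -0.038
outer loop
vertex -0.813 2.913 0.999
vertex -0.46 3.198 1.672
vertex -1.909 1.841 2.518
endloop
endfacet
facet normal 0.222 0.850 -0.477
outer loop
vertex -0.46 3.198 1.672
vertex -1.491 3.439 1.622
vertex -0.71 3.624 2.315
endloop
endfacet
facet normal 0.717 -0.419 0.557
outer loop
vertex -0.46 3.198 1.672
vertex -0.71 3.624 2.315
vertex -1.909 1.841 2.518
endloop
endfacet
facet normal 0.516 -0.601 -0.610
outer loop
vertex -1.444 -1.995 -2.565
vertex -1.787 -1.487 -3.355
vertex -0.989 -1.41 -2.757
endloop
endfacet
facet normal 0.300 0.079 0.951
outer loop
vertex -1.444 -1.995 -2.565
vertex -0.989 -1.41 -2.757
vertex -2.673 -0.453 -2.305
endloop
endfacet
facet normal 0.516 -0.601 -0.610
outer loop
vertex -0.989 -1.41 -2.757
vertex -1.787 -1.487 -3.355
vertex -1.001 -0.87 -3.299
endloop
endfacet
facet normal 0.511 0.615 0.601
outer loop
vertex -0.989 -1.41 -2.757
vertex -1.001 -0.87 -3.299
vertex -2.673 -0.453 -2.305
endloop
endfacet
facet normal 0.516 -0.601 -0.610
outer loop
vertex -1.001 -0.87 -3.299
vertex -1.787 -1.487 -3.355
vertex -1.474 -0.692 -3.874
endloop
endfacet
facet normal 0.279 0.958 0.067
outer loop
vertex -1.001 -0.87 -3.299
vertex -1.474 -0.692 -3.874
vertex -2.673 -0.453 -2.305
endloop
endfacet
facet normal 0.515 -0.601 -0.610
outer loop
vertex -1.474 -0.692 -3.874
vertex -1.787 -1.487 -3.355
vertex -2.13 -0.979 -4.145
endloop
endfacet
facet normal -0.258 0.906 -0.335
outer loop
vertex -1.474 -0.692 -3.874
vertex -2.13 -0.979 -4.145
vertex -2.673 -0.453 -2.305
endloop
endfacet
facet normal 0.516 -0.601 -0.610
outer loop
vertex -2.13 -0.979 -4.145
vertex -1.787 -1.487 -3.355
vertex -2.584 -1.564 -3.953
endloop
endfacet
facet normal -0.788 0.490 -0.373
outer loop
vertex -2.13 -0.979 -4.145
vertex -2.584 -1.564 -3.953
vertex -2.673 -0.453 -2.305
endloop
endfacet
facet normal 0.516 -0.601 -0.610
outer loop
vertex -2.584 -1.564 -3.953
vertex -1.787 -1.487 -3.355
vertex -2.572 -2.104 -3.411
endloop
endfacet
facet normal -0.999 -0.046 -0.023
outer loop
vertex -2.584 -1.564 -3.953
vertex -2.572 -2.104 -3.411
vertex -2.673 -0.453 -2.305
endloop
endfacet
facet normal 0.516 -0.601 -0.610
outer loop
vertex -2.572 -2.104 -3.411
vertex -1.787 -1.487 -3.355
vertex -2.099 -2.282 -2.836
endloop
endfacet
facet normal -0.767 -0.389 0.510
outer loop
vertex -2.572 -2.104 -3.411
vertex -2.099 -2.282 -2.836
vertex -2.673 -0.453 -2.305
endloop
endfacet
facet normal 0.516 -0.601 -0.610
outer loop
vertex -2.099 -2.282 -2.836
vertex -1.787 -1.487 -3.355
vertex -1.444 -1.995 -2.565
endloop
endfacet
facet normal -0.230 -0.337 0.913
outer loop
vertex -2.099 -2.282 -2.836
vertex -1.444 -1.995 -2.565
vertex -2.673 -0.453 -2.305
endloop
endfacet

endsolid


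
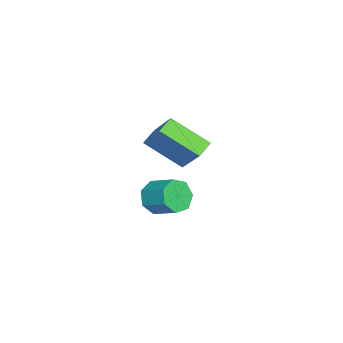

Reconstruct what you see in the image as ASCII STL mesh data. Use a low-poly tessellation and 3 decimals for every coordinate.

solid 
facet normal -0.403 -0.782 -0.475
outer loop
vertex -1.723 0.671 -4.046
vertex -2.319 0.62 -3.456
vertex -2.327 1.059 -4.172
endloop
endfacet
facet normal 0.388 0.324 -0.863
outer loop
vertex -1.723 0.671 -4.046
vertex -2.327 1.059 -4.172
vertex -1.186 1.711 -3.414
endloop
endfacet
facet normal 0.388 0.324 -0.863
outer loop
vertex -1.186 1.711 -3.414
vertex -2.327 1.059 -4.172
vertex -1.79 2.099 -3.54
endloop
endfacet
facet normal 0.404 0.782 0.475
outer loop
vertex -1.186 1.711 -3.414
vertex -1.79 2.099 -3.54
vertex -1.781 1.66 -2.824
endloop
endfacet
facet normal -0.404 -0.782 -0.475
outer loop
vertex -2.327 1.059 -4.172
vertex -2.319 0.62 -3.456
vertex -2.925 1.117 -3.758
endloop
endfacet
facet normal -0.406 0.618 -0.673
outer loop
vertex -2.327 1.059 -4.172
vertex -2.925 1.117 -3.758
vertex -1.79 2.099 -3.54
endloop
endfacet
facet normal -0.406 0.618 -0.673
outer loop
vertex -1.79 2.099 -3.54
vertex -2.925 1.117 -3.758
vertex -2.387 2.157 -3.127
endloop
endfacet
facet normal 0.404 0.782 0.474
outer loop
vertex -1.79 2.099 -3.54
vertex -2.387 2.157 -3.127
vertex -1.781 1.66 -2.824
endloop
endfacet
facet normal -0.405 -0.782 -0.474
outer loop
vertex -2.925 1.117 -3.758
vertex -2.319 0.62 -3.456
vertex -3.066 0.801 -3.117
endloop
endfacet
facet normal -0.894 0.448 0.024
outer loop
vertex -2.925 1.117 -3.758
vertex -3.066 0.801 -3.117
vertex -2.387 2.157 -3.127
endloop
endfacet
facet normal -0.894 0.448 0.023
outer loop
vertex -2.387 2.157 -3.127
vertex -3.066 0.801 -3.117
vertex -2.529 1.84 -2.486
endloop
endfacet
facet normal 0.403 0.782 0.476
outer loop
vertex -2.387 2.157 -3.127
vertex -2.529 1.84 -2.486
vertex -1.781 1.66 -2.824
endloop
endfacet
facet normal -0.405 -0.781 -0.475
outer loop
vertex -3.066 0.801 -3.117
vertex -2.319 0.62 -3.456
vertex -2.645 0.348 -2.731
endloop
endfacet
facet normal -0.709 -0.060 0.703
outer loop
vertex -3.066 0.801 -3.117
vertex -2.645 0.348 -2.731
vertex -2.529 1.84 -2.486
endloop
endfacet
facet normal -0.709 -0.060 0.703
outer loop
vertex -2.529 1.84 -2.486
vertex -2.645 0.348 -2.731
vertex -2.107 1.388 -2.099
endloop
endfacet
facet normal 0.403 0.783 0.475
outer loop
vertex -2.529 1.84 -2.486
vertex -2.107 1.388 -2.099
vertex -1.781 1.66 -2.824
endloop
endfacet
facet normal -0.404 -0.782 -0.475
outer loop
vertex -2.645 0.348 -2.731
vertex -2.319 0.62 -3.456
vertex -1.978 0.101 -2.891
endloop
endfacet
facet normal 0.011 -0.523 0.852
outer loop
vertex -2.645 0.348 -2.731
vertex -1.978 0.101 -2.891
vertex -2.107 1.388 -2.099
endloop
endfacet
facet normal 0.010 -0.523 0.852
outer loop
vertex -2.107 1.388 -2.099
vertex -1.978 0.101 -2.891
vertex -1.441 1.14 -2.259
endloop
endfacet
facet normal 0.405 0.781 0.475
outer loop
vertex -2.107 1.388 -2.099
vertex -1.441 1.14 -2.259
vertex -1.781 1.66 -2.824
endloop
endfacet
facet normal -0.404 -0.782 -0.474
outer loop
vertex -1.978 0.101 -2.891
vertex -2.319 0.62 -3.456
vertex -1.568 0.244 -3.476
endloop
endfacet
facet normal 0.721 -0.592 0.361
outer loop
vertex -1.978 0.101 -2.891
vertex -1.568 0.244 -3.476
vertex -1.441 1.14 -2.259
endloop
endfacet
facet normal 0.721 -0.592 0.361
outer loop
vertex -1.441 1.14 -2.259
vertex -1.568 0.244 -3.476
vertex -1.03 1.284 -2.844
endloop
endfacet
facet normal 0.404 0.781 0.476
outer loop
vertex -1.441 1.14 -2.259
vertex -1.03 1.284 -2.844
vertex -1.781 1.66 -2.824
endloop
endfacet
facet normal -0.404 -0.781 -0.476
outer loop
vertex -1.568 0.244 -3.476
vertex -2.319 0.62 -3.456
vertex -1.723 0.671 -4.046
endloop
endfacet
facet normal 0.890 -0.215 -0.403
outer loop
vertex -1.568 0.244 -3.476
vertex -1.723 0.671 -4.046
vertex -1.03 1.284 -2.844
endloop
endfacet
facet normal 0.890 -0.214 -0.404
outer loop
vertex -1.03 1.284 -2.844
vertex -1.723 0.671 -4.046
vertex -1.186 1.711 -3.414
endloop
endfacet
facet normal 0.404 0.782 0.475
outer loop
vertex -1.03 1.284 -2.844
vertex -1.186 1.711 -3.414
vertex -1.781 1.66 -2.824
endloop
endfacet
facet normal -0.521 -0.430 -0.737
outer loop
vertex -1.852 0.7 0.924
vertex -1.659 2.314 -0.153
vertex -1.157 0.404 0.605
endloop
endfacet
facet normal -0.099 -0.828 0.552
outer loop
vertex -0.061 1.306 2.153
vertex -1.852 0.7 0.924
vertex -1.157 0.404 0.605
endloop
endfacet
facet normal -0.521 -0.430 -0.737
outer loop
vertex -1.157 0.404 0.605
vertex -1.659 2.314 -0.153
vertex -0.964 2.018 -0.472
endloop
endfacet
facet normal 0.847 -0.361 -0.389
outer loop
vertex -0.964 2.018 -0.472
vertex -0.061 1.306 2.153
vertex -1.157 0.404 0.605
endloop
endfacet
facet normal -0.847 0.361 0.389
outer loop
vertex -1.852 0.7 0.924
vertex -0.563 3.216 1.395
vertex -1.659 2.314 -0.153
endloop
endfacet
facet normal -0.099 -0.828 0.552
outer loop
vertex -0.756 1.602 2.472
vertex -1.852 0.7 0.924
vertex -0.061 1.306 2.153
endloop
endfacet
facet normal -0.847 0.361 0.389
outer loop
vertex -0.756 1.602 2.472
vertex -0.563 3.216 1.395
vertex -1.852 0.7 0.924
endloop
endfacet
facet normal 0.099 0.828 -0.552
outer loop
vertex -1.659 2.314 -0.153
vertex -0.563 3.216 1.395
vertex -0.964 2.018 -0.472
endloop
endfacet
facet normal 0.847 -0.361 -0.389
outer loop
vertex 0.132 2.92 1.076
vertex -0.061 1.306 2.153
vertex -0.964 2.018 -0.472
endloop
endfacet
facet normal 0.099 0.828 -0.552
outer loop
vertex -0.964 2.018 -0.472
vertex -0.563 3.216 1.395
vertex 0.132 2.92 1.076
endloop
endfacet
facet normal 0.521 0.430 0.737
outer loop
vertex 0.132 2.92 1.076
vertex -0.756 1.602 2.472
vertex -0.061 1.306 2.153
endloop
endfacet
facet normal 0.521 0.430 0.737
outer loop
vertex -0.563 3.216 1.395
vertex -0.756 1.602 2.472
vertex 0.132 2.92 1.076
endloop
endfacet

endsolid


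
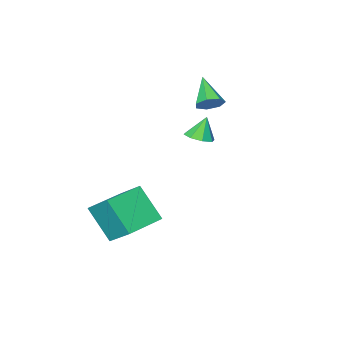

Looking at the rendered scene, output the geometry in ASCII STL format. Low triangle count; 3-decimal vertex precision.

solid 
facet normal -0.993 -0.102 0.057
outer loop
vertex 1.49 1.032 -1.114
vertex 1.256 2.365 -2.823
vertex 1.569 -0.341 -2.196
endloop
endfacet
facet normal 0.107 -0.612 0.784
outer loop
vertex 3.684 -0.125 -2.317
vertex 1.49 1.032 -1.114
vertex 1.569 -0.341 -2.196
endloop
endfacet
facet normal -0.993 -0.102 0.057
outer loop
vertex 1.569 -0.341 -2.196
vertex 1.256 2.365 -2.823
vertex 1.334 0.992 -3.905
endloop
endfacet
facet normal 0.045 -0.785 -0.618
outer loop
vertex 1.334 0.992 -3.905
vertex 3.684 -0.125 -2.317
vertex 1.569 -0.341 -2.196
endloop
endfacet
facet normal -0.045 0.785 0.618
outer loop
vertex 1.49 1.032 -1.114
vertex 3.371 2.581 -2.944
vertex 1.256 2.365 -2.823
endloop
endfacet
facet normal 0.107 -0.612 0.784
outer loop
vertex 3.606 1.248 -1.235
vertex 1.49 1.032 -1.114
vertex 3.684 -0.125 -2.317
endloop
endfacet
facet normal -0.045 0.785 0.618
outer loop
vertex 3.606 1.248 -1.235
vertex 3.371 2.581 -2.944
vertex 1.49 1.032 -1.114
endloop
endfacet
facet normal -0.107 0.612 -0.784
outer loop
vertex 1.256 2.365 -2.823
vertex 3.371 2.581 -2.944
vertex 1.334 0.992 -3.905
endloop
endfacet
facet normal 0.045 -0.785 -0.618
outer loop
vertex 3.45 1.208 -4.026
vertex 3.684 -0.125 -2.317
vertex 1.334 0.992 -3.905
endloop
endfacet
facet normal -0.107 0.612 -0.784
outer loop
vertex 1.334 0.992 -3.905
vertex 3.371 2.581 -2.944
vertex 3.45 1.208 -4.026
endloop
endfacet
facet normal 0.993 0.101 -0.057
outer loop
vertex 3.45 1.208 -4.026
vertex 3.606 1.248 -1.235
vertex 3.684 -0.125 -2.317
endloop
endfacet
facet normal 0.993 0.102 -0.057
outer loop
vertex 3.371 2.581 -2.944
vertex 3.606 1.248 -1.235
vertex 3.45 1.208 -4.026
endloop
endfacet
facet normal 0.343 -0.035 -0.939
outer loop
vertex 0.7 3.701 2.863
vertex 0.024 3.519 2.623
vertex 0.387 4.154 2.732
endloop
endfacet
facet normal 0.502 0.542 0.674
outer loop
vertex 0.7 3.701 2.863
vertex 0.387 4.154 2.732
vertex -0.404 3.561 3.797
endloop
endfacet
facet normal 0.341 -0.034 -0.939
outer loop
vertex 0.387 4.154 2.732
vertex 0.024 3.519 2.623
vertex -0.139 4.236 2.538
endloop
endfacet
facet normal -0.034 0.884 0.467
outer loop
vertex 0.387 4.154 2.732
vertex -0.139 4.236 2.538
vertex -0.404 3.561 3.797
endloop
endfacet
facet normal 0.343 -0.033 -0.939
outer loop
vertex -0.139 4.236 2.538
vertex 0.024 3.519 2.623
vertex -0.569 3.897 2.393
endloop
endfacet
facet normal -0.650 0.718 0.248
outer loop
vertex -0.139 4.236 2.538
vertex -0.569 3.897 2.393
vertex -0.404 3.561 3.797
endloop
endfacet
facet normal 0.342 -0.034 -0.939
outer loop
vertex -0.569 3.897 2.393
vertex 0.024 3.519 2.623
vertex -0.652 3.337 2.383
endloop
endfacet
facet normal -0.979 0.142 0.149
outer loop
vertex -0.569 3.897 2.393
vertex -0.652 3.337 2.383
vertex -0.404 3.561 3.797
endloop
endfacet
facet normal 0.343 -0.035 -0.939
outer loop
vertex -0.652 3.337 2.383
vertex 0.024 3.519 2.623
vertex -0.339 2.883 2.514
endloop
endfacet
facet normal -0.831 -0.508 0.226
outer loop
vertex -0.652 3.337 2.383
vertex -0.339 2.883 2.514
vertex -0.404 3.561 3.797
endloop
endfacet
facet normal 0.341 -0.034 -0.939
outer loop
vertex -0.339 2.883 2.514
vertex 0.024 3.519 2.623
vertex 0.187 2.802 2.708
endloop
endfacet
facet normal -0.292 -0.852 0.435
outer loop
vertex -0.339 2.883 2.514
vertex 0.187 2.802 2.708
vertex -0.404 3.561 3.797
endloop
endfacet
facet normal 0.343 -0.033 -0.939
outer loop
vertex 0.187 2.802 2.708
vertex 0.024 3.519 2.623
vertex 0.617 3.141 2.853
endloop
endfacet
facet normal 0.321 -0.686 0.653
outer loop
vertex 0.187 2.802 2.708
vertex 0.617 3.141 2.853
vertex -0.404 3.561 3.797
endloop
endfacet
facet normal 0.342 -0.034 -0.939
outer loop
vertex 0.617 3.141 2.853
vertex 0.024 3.519 2.623
vertex 0.7 3.701 2.863
endloop
endfacet
facet normal 0.650 -0.110 0.752
outer loop
vertex 0.617 3.141 2.853
vertex 0.7 3.701 2.863
vertex -0.404 3.561 3.797
endloop
endfacet
facet normal 0.335 0.691 -0.640
outer loop
vertex -2.552 0.3 2.761
vertex -3.268 0.502 2.604
vertex -2.806 0.776 3.142
endloop
endfacet
facet normal 0.691 -0.189 0.697
outer loop
vertex -2.552 0.3 2.761
vertex -2.806 0.776 3.142
vertex -3.892 -0.782 3.796
endloop
endfacet
facet normal 0.337 0.690 -0.641
outer loop
vertex -2.806 0.776 3.142
vertex -3.268 0.502 2.604
vertex -3.407 1.046 3.117
endloop
endfacet
facet normal 0.105 0.322 0.941
outer loop
vertex -2.806 0.776 3.142
vertex -3.407 1.046 3.117
vertex -3.892 -0.782 3.796
endloop
endfacet
facet normal 0.335 0.690 -0.641
outer loop
vertex -3.407 1.046 3.117
vertex -3.268 0.502 2.604
vertex -3.904 0.906 2.707
endloop
endfacet
facet normal -0.646 0.410 0.643
outer loop
vertex -3.407 1.046 3.117
vertex -3.904 0.906 2.707
vertex -3.892 -0.782 3.796
endloop
endfacet
facet normal 0.335 0.691 -0.640
outer loop
vertex -3.904 0.906 2.707
vertex -3.268 0.502 2.604
vertex -3.922 0.463 2.219
endloop
endfacet
facet normal -1.000 0.011 0.027
outer loop
vertex -3.904 0.906 2.707
vertex -3.922 0.463 2.219
vertex -3.892 -0.782 3.796
endloop
endfacet
facet normal 0.336 0.691 -0.640
outer loop
vertex -3.922 0.463 2.219
vertex -3.268 0.502 2.604
vertex -3.448 0.049 2.021
endloop
endfacet
facet normal -0.688 -0.576 -0.442
outer loop
vertex -3.922 0.463 2.219
vertex -3.448 0.049 2.021
vertex -3.892 -0.782 3.796
endloop
endfacet
facet normal 0.336 0.691 -0.640
outer loop
vertex -3.448 0.049 2.021
vertex -3.268 0.502 2.604
vertex -2.838 -0.023 2.263
endloop
endfacet
facet normal 0.056 -0.910 -0.412
outer loop
vertex -3.448 0.049 2.021
vertex -2.838 -0.023 2.263
vertex -3.892 -0.782 3.796
endloop
endfacet
facet normal 0.335 0.691 -0.641
outer loop
vertex -2.838 -0.023 2.263
vertex -3.268 0.502 2.604
vertex -2.552 0.3 2.761
endloop
endfacet
facet normal 0.669 -0.738 0.094
outer loop
vertex -2.838 -0.023 2.263
vertex -2.552 0.3 2.761
vertex -3.892 -0.782 3.796
endloop
endfacet

endsolid


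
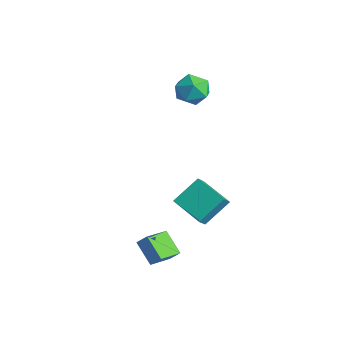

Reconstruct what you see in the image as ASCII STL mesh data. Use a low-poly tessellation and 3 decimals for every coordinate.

solid 
facet normal -0.500 -0.455 -0.737
outer loop
vertex 2.427 -3.803 -2.842
vertex 1.88 -2.35 -3.368
vertex 3.706 -3.666 -3.794
endloop
endfacet
facet normal 0.334 -0.886 0.321
outer loop
vertex 4.14 -3.27 -3.152
vertex 2.427 -3.803 -2.842
vertex 3.706 -3.666 -3.794
endloop
endfacet
facet normal -0.500 -0.455 -0.737
outer loop
vertex 3.706 -3.666 -3.794
vertex 1.88 -2.35 -3.368
vertex 3.158 -2.212 -4.319
endloop
endfacet
facet normal 0.800 0.087 -0.594
outer loop
vertex 3.158 -2.212 -4.319
vertex 4.14 -3.27 -3.152
vertex 3.706 -3.666 -3.794
endloop
endfacet
facet normal -0.800 -0.086 0.594
outer loop
vertex 2.427 -3.803 -2.842
vertex 2.314 -1.954 -2.726
vertex 1.88 -2.35 -3.368
endloop
endfacet
facet normal 0.334 -0.887 0.320
outer loop
vertex 2.862 -3.408 -2.201
vertex 2.427 -3.803 -2.842
vertex 4.14 -3.27 -3.152
endloop
endfacet
facet normal -0.799 -0.086 0.595
outer loop
vertex 2.862 -3.408 -2.201
vertex 2.314 -1.954 -2.726
vertex 2.427 -3.803 -2.842
endloop
endfacet
facet normal -0.334 0.886 -0.321
outer loop
vertex 1.88 -2.35 -3.368
vertex 2.314 -1.954 -2.726
vertex 3.158 -2.212 -4.319
endloop
endfacet
facet normal 0.799 0.085 -0.595
outer loop
vertex 3.593 -1.817 -3.678
vertex 4.14 -3.27 -3.152
vertex 3.158 -2.212 -4.319
endloop
endfacet
facet normal -0.333 0.887 -0.320
outer loop
vertex 3.158 -2.212 -4.319
vertex 2.314 -1.954 -2.726
vertex 3.593 -1.817 -3.678
endloop
endfacet
facet normal 0.499 0.455 0.737
outer loop
vertex 3.593 -1.817 -3.678
vertex 2.862 -3.408 -2.201
vertex 4.14 -3.27 -3.152
endloop
endfacet
facet normal 0.500 0.455 0.737
outer loop
vertex 2.314 -1.954 -2.726
vertex 2.862 -3.408 -2.201
vertex 3.593 -1.817 -3.678
endloop
endfacet
facet normal -0.931 0.300 -0.208
outer loop
vertex -4.556 3.401 2.241
vertex -4.954 2.804 3.162
vertex -4.624 3.916 3.287
endloop
endfacet
facet normal -0.455 0.787 -0.417
outer loop
vertex -4.556 3.401 2.241
vertex -4.624 3.916 3.287
vertex -3.692 4.095 2.607
endloop
endfacet
facet normal -0.009 0.475 -0.880
outer loop
vertex -4.556 3.401 2.241
vertex -3.692 4.095 2.607
vertex -3.445 3.092 2.063
endloop
endfacet
facet normal -0.210 -0.205 -0.956
outer loop
vertex -4.556 3.401 2.241
vertex -3.445 3.092 2.063
vertex -4.225 2.294 2.406
endloop
endfacet
facet normal -0.780 -0.314 -0.541
outer loop
vertex -4.556 3.401 2.241
vertex -4.225 2.294 2.406
vertex -4.954 2.804 3.162
endloop
endfacet
facet normal -0.077 0.985 0.154
outer loop
vertex -3.692 4.095 2.607
vertex -4.624 3.916 3.287
vertex -3.555 3.926 3.754
endloop
endfacet
facet normal -0.848 0.196 0.493
outer loop
vertex -4.624 3.916 3.287
vertex -4.954 2.804 3.162
vertex -4.335 3.128 4.097
endloop
endfacet
facet normal -0.604 -0.796 -0.045
outer loop
vertex -4.954 2.804 3.162
vertex -4.225 2.294 2.406
vertex -4.088 2.125 3.553
endloop
endfacet
facet normal 0.319 -0.620 -0.717
outer loop
vertex -4.225 2.294 2.406
vertex -3.445 3.092 2.063
vertex -3.156 2.304 2.873
endloop
endfacet
facet normal 0.645 0.481 -0.594
outer loop
vertex -3.445 3.092 2.063
vertex -3.692 4.095 2.607
vertex -2.826 3.416 2.998
endloop
endfacet
facet normal 0.210 0.205 0.956
outer loop
vertex -3.224 2.819 3.919
vertex -3.555 3.926 3.754
vertex -4.335 3.128 4.097
endloop
endfacet
facet normal 0.009 -0.475 0.880
outer loop
vertex -3.224 2.819 3.919
vertex -4.335 3.128 4.097
vertex -4.088 2.125 3.553
endloop
endfacet
facet normal 0.455 -0.787 0.417
outer loop
vertex -3.224 2.819 3.919
vertex -4.088 2.125 3.553
vertex -3.156 2.304 2.873
endloop
endfacet
facet normal 0.931 -0.300 0.208
outer loop
vertex -3.224 2.819 3.919
vertex -3.156 2.304 2.873
vertex -2.826 3.416 2.998
endloop
endfacet
facet normal 0.780 0.314 0.541
outer loop
vertex -3.224 2.819 3.919
vertex -2.826 3.416 2.998
vertex -3.555 3.926 3.754
endloop
endfacet
facet normal -0.319 0.620 0.717
outer loop
vertex -4.335 3.128 4.097
vertex -3.555 3.926 3.754
vertex -4.624 3.916 3.287
endloop
endfacet
facet normal -0.645 -0.481 0.594
outer loop
vertex -4.088 2.125 3.553
vertex -4.335 3.128 4.097
vertex -4.954 2.804 3.162
endloop
endfacet
facet normal 0.077 -0.985 -0.154
outer loop
vertex -3.156 2.304 2.873
vertex -4.088 2.125 3.553
vertex -4.225 2.294 2.406
endloop
endfacet
facet normal 0.848 -0.196 -0.493
outer loop
vertex -2.826 3.416 2.998
vertex -3.156 2.304 2.873
vertex -3.445 3.092 2.063
endloop
endfacet
facet normal 0.604 0.796 0.045
outer loop
vertex -3.555 3.926 3.754
vertex -2.826 3.416 2.998
vertex -3.692 4.095 2.607
endloop
endfacet
facet normal -0.403 0.574 -0.712
outer loop
vertex -0.557 1.973 -2.121
vertex 1.355 2.525 -2.758
vertex -0.531 0.415 -3.392
endloop
endfacet
facet normal -0.915 -0.264 0.305
outer loop
vertex -0.095 -0.205 -2.622
vertex -0.557 1.973 -2.121
vertex -0.531 0.415 -3.392
endloop
endfacet
facet normal -0.403 0.574 -0.713
outer loop
vertex -0.531 0.415 -3.392
vertex 1.355 2.525 -2.758
vertex 1.382 0.968 -4.028
endloop
endfacet
facet normal 0.014 -0.775 -0.632
outer loop
vertex 1.382 0.968 -4.028
vertex -0.095 -0.205 -2.622
vertex -0.531 0.415 -3.392
endloop
endfacet
facet normal -0.013 0.775 0.632
outer loop
vertex -0.557 1.973 -2.121
vertex 1.791 1.905 -1.988
vertex 1.355 2.525 -2.758
endloop
endfacet
facet normal -0.915 -0.264 0.304
outer loop
vertex -0.122 1.352 -1.352
vertex -0.557 1.973 -2.121
vertex -0.095 -0.205 -2.622
endloop
endfacet
facet normal -0.013 0.774 0.633
outer loop
vertex -0.122 1.352 -1.352
vertex 1.791 1.905 -1.988
vertex -0.557 1.973 -2.121
endloop
endfacet
facet normal 0.915 0.265 -0.305
outer loop
vertex 1.355 2.525 -2.758
vertex 1.791 1.905 -1.988
vertex 1.382 0.968 -4.028
endloop
endfacet
facet normal 0.013 -0.774 -0.633
outer loop
vertex 1.817 0.347 -3.259
vertex -0.095 -0.205 -2.622
vertex 1.382 0.968 -4.028
endloop
endfacet
facet normal 0.915 0.264 -0.305
outer loop
vertex 1.382 0.968 -4.028
vertex 1.791 1.905 -1.988
vertex 1.817 0.347 -3.259
endloop
endfacet
facet normal 0.403 -0.574 0.713
outer loop
vertex 1.817 0.347 -3.259
vertex -0.122 1.352 -1.352
vertex -0.095 -0.205 -2.622
endloop
endfacet
facet normal 0.403 -0.574 0.712
outer loop
vertex 1.791 1.905 -1.988
vertex -0.122 1.352 -1.352
vertex 1.817 0.347 -3.259
endloop
endfacet

endsolid


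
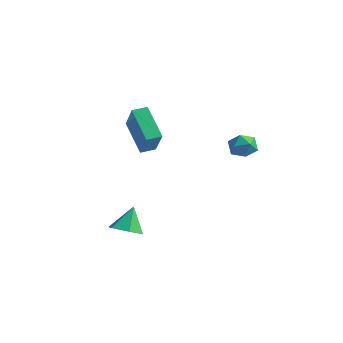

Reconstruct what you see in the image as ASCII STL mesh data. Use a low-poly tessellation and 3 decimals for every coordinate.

solid 
facet normal -0.712 0.187 0.676
outer loop
vertex 0.551 -1.787 4.931
vertex 0.852 -1.021 5.036
vertex -0.675 -1.104 3.451
endloop
endfacet
facet normal -0.362 -0.923 -0.126
outer loop
vertex 0.828 -1.499 2.024
vertex 0.551 -1.787 4.931
vertex -0.675 -1.104 3.451
endloop
endfacet
facet normal -0.712 0.187 0.676
outer loop
vertex -0.675 -1.104 3.451
vertex 0.852 -1.021 5.036
vertex -0.374 -0.338 3.556
endloop
endfacet
facet normal -0.601 0.336 -0.726
outer loop
vertex -0.374 -0.338 3.556
vertex 0.828 -1.499 2.024
vertex -0.675 -1.104 3.451
endloop
endfacet
facet normal 0.601 -0.336 0.726
outer loop
vertex 0.551 -1.787 4.931
vertex 2.355 -1.416 3.609
vertex 0.852 -1.021 5.036
endloop
endfacet
facet normal -0.362 -0.923 -0.126
outer loop
vertex 2.054 -2.182 3.504
vertex 0.551 -1.787 4.931
vertex 0.828 -1.499 2.024
endloop
endfacet
facet normal 0.601 -0.336 0.726
outer loop
vertex 2.054 -2.182 3.504
vertex 2.355 -1.416 3.609
vertex 0.551 -1.787 4.931
endloop
endfacet
facet normal 0.362 0.923 0.126
outer loop
vertex 0.852 -1.021 5.036
vertex 2.355 -1.416 3.609
vertex -0.374 -0.338 3.556
endloop
endfacet
facet normal -0.601 0.336 -0.726
outer loop
vertex 1.129 -0.733 2.129
vertex 0.828 -1.499 2.024
vertex -0.374 -0.338 3.556
endloop
endfacet
facet normal 0.362 0.923 0.126
outer loop
vertex -0.374 -0.338 3.556
vertex 2.355 -1.416 3.609
vertex 1.129 -0.733 2.129
endloop
endfacet
facet normal 0.712 -0.187 -0.676
outer loop
vertex 1.129 -0.733 2.129
vertex 2.054 -2.182 3.504
vertex 0.828 -1.499 2.024
endloop
endfacet
facet normal 0.712 -0.187 -0.676
outer loop
vertex 2.355 -1.416 3.609
vertex 2.054 -2.182 3.504
vertex 1.129 -0.733 2.129
endloop
endfacet
facet normal 0.147 -0.478 -0.866
outer loop
vertex 1.932 -3.244 -2.526
vertex 1.185 -2.823 -2.885
vertex 2.023 -2.427 -2.961
endloop
endfacet
facet normal 0.807 0.205 0.554
outer loop
vertex 1.932 -3.244 -2.526
vertex 2.023 -2.427 -2.961
vertex 0.955 -2.077 -1.535
endloop
endfacet
facet normal 0.148 -0.478 -0.866
outer loop
vertex 2.023 -2.427 -2.961
vertex 1.185 -2.823 -2.885
vertex 1.276 -2.006 -3.321
endloop
endfacet
facet normal 0.445 0.888 0.115
outer loop
vertex 2.023 -2.427 -2.961
vertex 1.276 -2.006 -3.321
vertex 0.955 -2.077 -1.535
endloop
endfacet
facet normal 0.148 -0.478 -0.866
outer loop
vertex 1.276 -2.006 -3.321
vertex 1.185 -2.823 -2.885
vertex 0.438 -2.402 -3.245
endloop
endfacet
facet normal -0.430 0.902 -0.041
outer loop
vertex 1.276 -2.006 -3.321
vertex 0.438 -2.402 -3.245
vertex 0.955 -2.077 -1.535
endloop
endfacet
facet normal 0.148 -0.478 -0.866
outer loop
vertex 0.438 -2.402 -3.245
vertex 1.185 -2.823 -2.885
vertex 0.347 -3.219 -2.81
endloop
endfacet
facet normal -0.942 0.233 0.241
outer loop
vertex 0.438 -2.402 -3.245
vertex 0.347 -3.219 -2.81
vertex 0.955 -2.077 -1.535
endloop
endfacet
facet normal 0.148 -0.478 -0.866
outer loop
vertex 0.347 -3.219 -2.81
vertex 1.185 -2.823 -2.885
vertex 1.094 -3.64 -2.45
endloop
endfacet
facet normal -0.580 -0.449 0.679
outer loop
vertex 0.347 -3.219 -2.81
vertex 1.094 -3.64 -2.45
vertex 0.955 -2.077 -1.535
endloop
endfacet
facet normal 0.147 -0.478 -0.866
outer loop
vertex 1.094 -3.64 -2.45
vertex 1.185 -2.823 -2.885
vertex 1.932 -3.244 -2.526
endloop
endfacet
facet normal 0.295 -0.463 0.836
outer loop
vertex 1.094 -3.64 -2.45
vertex 1.932 -3.244 -2.526
vertex 0.955 -2.077 -1.535
endloop
endfacet
facet normal -0.183 0.422 0.888
outer loop
vertex 3.793 3.534 2.522
vertex 2.973 3.374 2.429
vertex 3.473 2.809 2.801
endloop
endfacet
facet normal 0.466 0.131 0.875
outer loop
vertex 3.793 3.534 2.522
vertex 3.473 2.809 2.801
vertex 4.214 2.816 2.405
endloop
endfacet
facet normal 0.834 0.433 0.343
outer loop
vertex 3.793 3.534 2.522
vertex 4.214 2.816 2.405
vertex 4.173 3.385 1.786
endloop
endfacet
facet normal 0.410 0.912 0.027
outer loop
vertex 3.793 3.534 2.522
vertex 4.173 3.385 1.786
vertex 3.406 3.729 1.801
endloop
endfacet
facet normal -0.218 0.906 0.362
outer loop
vertex 3.793 3.534 2.522
vertex 3.406 3.729 1.801
vertex 2.973 3.374 2.429
endloop
endfacet
facet normal 0.393 -0.564 0.726
outer loop
vertex 4.214 2.816 2.405
vertex 3.473 2.809 2.801
vertex 3.654 2.211 2.239
endloop
endfacet
facet normal -0.658 -0.091 0.747
outer loop
vertex 3.473 2.809 2.801
vertex 2.973 3.374 2.429
vertex 2.887 2.555 2.254
endloop
endfacet
facet normal -0.716 0.691 -0.103
outer loop
vertex 2.973 3.374 2.429
vertex 3.406 3.729 1.801
vertex 2.846 3.124 1.635
endloop
endfacet
facet normal 0.301 0.700 -0.648
outer loop
vertex 3.406 3.729 1.801
vertex 4.173 3.385 1.786
vertex 3.587 3.131 1.239
endloop
endfacet
facet normal 0.988 -0.075 -0.134
outer loop
vertex 4.173 3.385 1.786
vertex 4.214 2.816 2.405
vertex 4.087 2.566 1.611
endloop
endfacet
facet normal -0.410 -0.912 -0.027
outer loop
vertex 3.267 2.406 1.518
vertex 3.654 2.211 2.239
vertex 2.887 2.555 2.254
endloop
endfacet
facet normal -0.834 -0.433 -0.343
outer loop
vertex 3.267 2.406 1.518
vertex 2.887 2.555 2.254
vertex 2.846 3.124 1.635
endloop
endfacet
facet normal -0.466 -0.131 -0.875
outer loop
vertex 3.267 2.406 1.518
vertex 2.846 3.124 1.635
vertex 3.587 3.131 1.239
endloop
endfacet
facet normal 0.183 -0.422 -0.888
outer loop
vertex 3.267 2.406 1.518
vertex 3.587 3.131 1.239
vertex 4.087 2.566 1.611
endloop
endfacet
facet normal 0.218 -0.906 -0.362
outer loop
vertex 3.267 2.406 1.518
vertex 4.087 2.566 1.611
vertex 3.654 2.211 2.239
endloop
endfacet
facet normal -0.301 -0.700 0.648
outer loop
vertex 2.887 2.555 2.254
vertex 3.654 2.211 2.239
vertex 3.473 2.809 2.801
endloop
endfacet
facet normal -0.988 0.075 0.134
outer loop
vertex 2.846 3.124 1.635
vertex 2.887 2.555 2.254
vertex 2.973 3.374 2.429
endloop
endfacet
facet normal -0.393 0.564 -0.726
outer loop
vertex 3.587 3.131 1.239
vertex 2.846 3.124 1.635
vertex 3.406 3.729 1.801
endloop
endfacet
facet normal 0.658 0.091 -0.747
outer loop
vertex 4.087 2.566 1.611
vertex 3.587 3.131 1.239
vertex 4.173 3.385 1.786
endloop
endfacet
facet normal 0.716 -0.691 0.103
outer loop
vertex 3.654 2.211 2.239
vertex 4.087 2.566 1.611
vertex 4.214 2.816 2.405
endloop
endfacet

endsolid


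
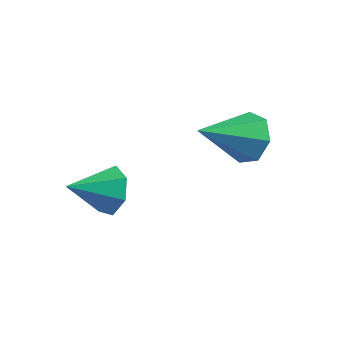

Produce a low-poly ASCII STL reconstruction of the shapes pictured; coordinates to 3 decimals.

solid 
facet normal 0.409 0.762 -0.502
outer loop
vertex 4.325 2.696 -0.086
vertex 3.977 2.39 -0.834
vertex 3.628 2.957 -0.258
endloop
endfacet
facet normal -0.158 0.212 0.964
outer loop
vertex 4.325 2.696 -0.086
vertex 3.628 2.957 -0.258
vertex 3.203 0.95 0.114
endloop
endfacet
facet normal 0.409 0.762 -0.502
outer loop
vertex 3.628 2.957 -0.258
vertex 3.977 2.39 -0.834
vertex 3.194 2.791 -0.864
endloop
endfacet
facet normal -0.817 0.268 0.511
outer loop
vertex 3.628 2.957 -0.258
vertex 3.194 2.791 -0.864
vertex 3.203 0.95 0.114
endloop
endfacet
facet normal 0.409 0.762 -0.503
outer loop
vertex 3.194 2.791 -0.864
vertex 3.977 2.39 -0.834
vertex 3.349 2.323 -1.447
endloop
endfacet
facet normal -0.979 -0.100 -0.180
outer loop
vertex 3.194 2.791 -0.864
vertex 3.349 2.323 -1.447
vertex 3.203 0.95 0.114
endloop
endfacet
facet normal 0.409 0.762 -0.502
outer loop
vertex 3.349 2.323 -1.447
vertex 3.977 2.39 -0.834
vertex 3.976 1.906 -1.569
endloop
endfacet
facet normal -0.524 -0.615 -0.590
outer loop
vertex 3.349 2.323 -1.447
vertex 3.976 1.906 -1.569
vertex 3.203 0.95 0.114
endloop
endfacet
facet normal 0.409 0.762 -0.502
outer loop
vertex 3.976 1.906 -1.569
vertex 3.977 2.39 -0.834
vertex 4.604 1.853 -1.138
endloop
endfacet
facet normal 0.206 -0.888 -0.410
outer loop
vertex 3.976 1.906 -1.569
vertex 4.604 1.853 -1.138
vertex 3.203 0.95 0.114
endloop
endfacet
facet normal 0.409 0.762 -0.502
outer loop
vertex 4.604 1.853 -1.138
vertex 3.977 2.39 -0.834
vertex 4.759 2.205 -0.478
endloop
endfacet
facet normal 0.662 -0.715 0.226
outer loop
vertex 4.604 1.853 -1.138
vertex 4.759 2.205 -0.478
vertex 3.203 0.95 0.114
endloop
endfacet
facet normal 0.409 0.762 -0.502
outer loop
vertex 4.759 2.205 -0.478
vertex 3.977 2.39 -0.834
vertex 4.325 2.696 -0.086
endloop
endfacet
facet normal 0.500 -0.226 0.836
outer loop
vertex 4.759 2.205 -0.478
vertex 4.325 2.696 -0.086
vertex 3.203 0.95 0.114
endloop
endfacet
facet normal 0.469 0.759 -0.452
outer loop
vertex 1.808 -0.414 -1.631
vertex 1.342 -0.536 -2.32
vertex 1.181 -0.043 -1.659
endloop
endfacet
facet normal -0.038 0.012 0.999
outer loop
vertex 1.808 -0.414 -1.631
vertex 1.181 -0.043 -1.659
vertex 0.658 -1.644 -1.66
endloop
endfacet
facet normal 0.470 0.759 -0.451
outer loop
vertex 1.181 -0.043 -1.659
vertex 1.342 -0.536 -2.32
vertex 0.676 -0.043 -2.185
endloop
endfacet
facet normal -0.702 0.229 0.674
outer loop
vertex 1.181 -0.043 -1.659
vertex 0.676 -0.043 -2.185
vertex 0.658 -1.644 -1.66
endloop
endfacet
facet normal 0.470 0.758 -0.452
outer loop
vertex 0.676 -0.043 -2.185
vertex 1.342 -0.536 -2.32
vertex 0.673 -0.415 -2.812
endloop
endfacet
facet normal -1.000 0.011 -0.002
outer loop
vertex 0.676 -0.043 -2.185
vertex 0.673 -0.415 -2.812
vertex 0.658 -1.644 -1.66
endloop
endfacet
facet normal 0.470 0.758 -0.452
outer loop
vertex 0.673 -0.415 -2.812
vertex 1.342 -0.536 -2.32
vertex 1.174 -0.878 -3.068
endloop
endfacet
facet normal -0.708 -0.479 -0.520
outer loop
vertex 0.673 -0.415 -2.812
vertex 1.174 -0.878 -3.068
vertex 0.658 -1.644 -1.66
endloop
endfacet
facet normal 0.469 0.759 -0.452
outer loop
vertex 1.174 -0.878 -3.068
vertex 1.342 -0.536 -2.32
vertex 1.802 -1.083 -2.761
endloop
endfacet
facet normal -0.045 -0.871 -0.490
outer loop
vertex 1.174 -0.878 -3.068
vertex 1.802 -1.083 -2.761
vertex 0.658 -1.644 -1.66
endloop
endfacet
facet normal 0.469 0.759 -0.452
outer loop
vertex 1.802 -1.083 -2.761
vertex 1.342 -0.536 -2.32
vertex 2.084 -0.877 -2.122
endloop
endfacet
facet normal 0.489 -0.870 0.065
outer loop
vertex 1.802 -1.083 -2.761
vertex 2.084 -0.877 -2.122
vertex 0.658 -1.644 -1.66
endloop
endfacet
facet normal 0.469 0.759 -0.452
outer loop
vertex 2.084 -0.877 -2.122
vertex 1.342 -0.536 -2.32
vertex 1.808 -0.414 -1.631
endloop
endfacet
facet normal 0.493 -0.478 0.727
outer loop
vertex 2.084 -0.877 -2.122
vertex 1.808 -0.414 -1.631
vertex 0.658 -1.644 -1.66
endloop
endfacet

endsolid
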